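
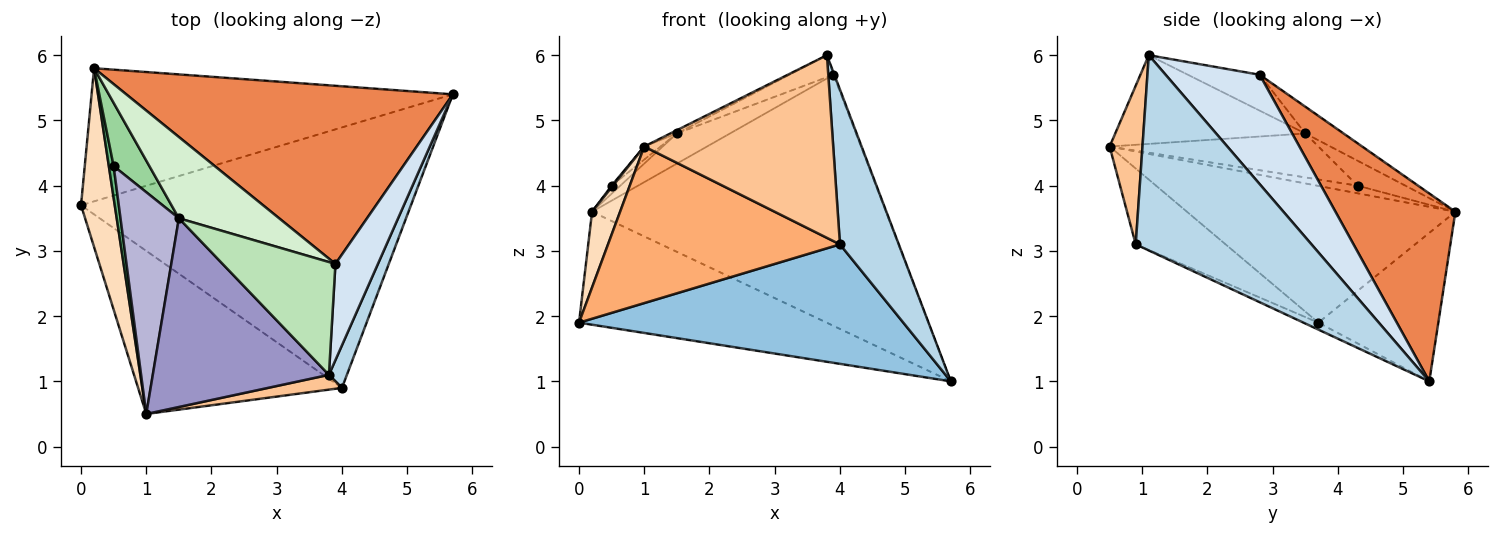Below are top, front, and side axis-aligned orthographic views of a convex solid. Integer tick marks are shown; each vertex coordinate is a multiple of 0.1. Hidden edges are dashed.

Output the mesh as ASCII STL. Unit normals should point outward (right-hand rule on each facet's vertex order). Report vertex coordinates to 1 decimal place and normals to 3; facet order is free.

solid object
 facet normal -0.299 0.617 -0.728
  outer loop
   vertex 0.2 5.8 3.6
   vertex 5.7 5.4 1.0
   vertex 0.0 3.7 1.9
  endloop
 endfacet
 facet normal -0.019 -0.417 -0.909
  outer loop
   vertex 4.0 0.9 3.1
   vertex 0.0 3.7 1.9
   vertex 5.7 5.4 1.0
  endloop
 endfacet
 facet normal 0.945 -0.316 0.087
  outer loop
   vertex 4.0 0.9 3.1
   vertex 5.7 5.4 1.0
   vertex 3.8 1.1 6.0
  endloop
 endfacet
 facet normal 0.932 0.009 0.362
  outer loop
   vertex 3.9 2.8 5.7
   vertex 3.8 1.1 6.0
   vertex 5.7 5.4 1.0
  endloop
 endfacet
 facet normal 0.316 0.774 0.549
  outer loop
   vertex 3.9 2.8 5.7
   vertex 5.7 5.4 1.0
   vertex 0.2 5.8 3.6
  endloop
 endfacet
 facet normal -0.259 -0.669 -0.697
  outer loop
   vertex 1.0 0.5 4.6
   vertex 0.0 3.7 1.9
   vertex 4.0 0.9 3.1
  endloop
 endfacet
 facet normal 0.171 -0.982 0.080
  outer loop
   vertex 1.0 0.5 4.6
   vertex 4.0 0.9 3.1
   vertex 3.8 1.1 6.0
  endloop
 endfacet
 facet normal -0.966 -0.101 0.238
  outer loop
   vertex 1.0 0.5 4.6
   vertex 0.2 5.8 3.6
   vertex 0.0 3.7 1.9
  endloop
 endfacet
 facet normal -0.846 -0.027 0.532
  outer loop
   vertex 1.0 0.5 4.6
   vertex 0.5 4.3 4.0
   vertex 0.2 5.8 3.6
  endloop
 endfacet
 facet normal -0.570 0.104 0.815
  outer loop
   vertex 1.5 3.5 4.8
   vertex 0.2 5.8 3.6
   vertex 0.5 4.3 4.0
  endloop
 endfacet
 facet normal -0.298 0.183 0.937
  outer loop
   vertex 1.5 3.5 4.8
   vertex 3.8 1.1 6.0
   vertex 3.9 2.8 5.7
  endloop
 endfacet
 facet normal -0.243 0.337 0.910
  outer loop
   vertex 1.5 3.5 4.8
   vertex 3.9 2.8 5.7
   vertex 0.2 5.8 3.6
  endloop
 endfacet
 facet normal -0.450 0.015 0.893
  outer loop
   vertex 1.5 3.5 4.8
   vertex 1.0 0.5 4.6
   vertex 3.8 1.1 6.0
  endloop
 endfacet
 facet normal -0.601 0.047 0.798
  outer loop
   vertex 1.5 3.5 4.8
   vertex 0.5 4.3 4.0
   vertex 1.0 0.5 4.6
  endloop
 endfacet
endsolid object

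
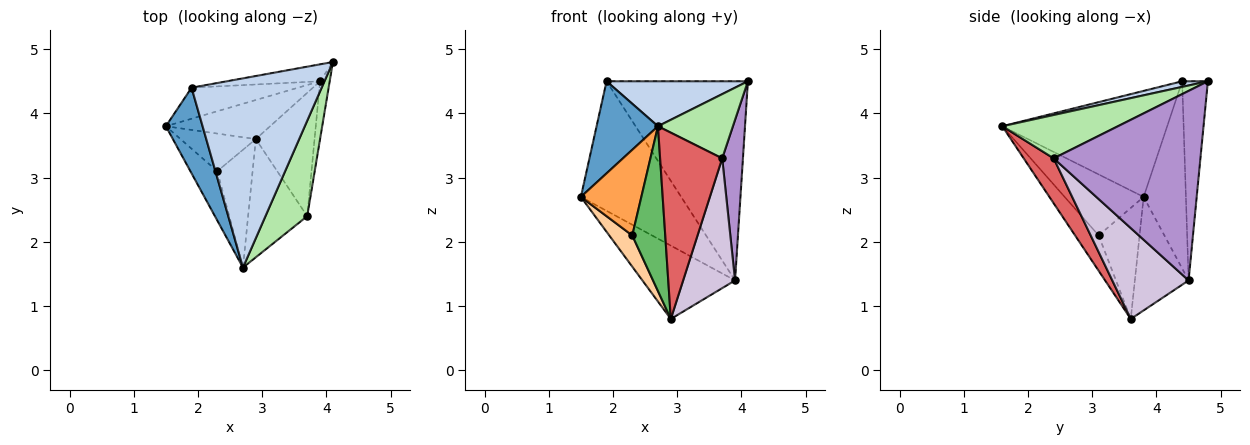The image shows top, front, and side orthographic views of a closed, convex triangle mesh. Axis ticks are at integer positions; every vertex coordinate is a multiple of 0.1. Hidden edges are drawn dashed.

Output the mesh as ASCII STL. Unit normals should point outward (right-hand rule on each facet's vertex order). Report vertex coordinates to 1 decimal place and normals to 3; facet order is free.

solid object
 facet normal -0.891 -0.332 0.309
  outer loop
   vertex 1.9 4.4 4.5
   vertex 1.5 3.8 2.7
   vertex 2.7 1.6 3.8
  endloop
 endfacet
 facet normal 0.042 -0.231 0.972
  outer loop
   vertex 1.9 4.4 4.5
   vertex 2.7 1.6 3.8
   vertex 4.1 4.8 4.5
  endloop
 endfacet
 facet normal -0.750 -0.574 -0.330
  outer loop
   vertex 2.3 3.1 2.1
   vertex 2.7 1.6 3.8
   vertex 1.5 3.8 2.7
  endloop
 endfacet
 facet normal -0.751 -0.422 -0.509
  outer loop
   vertex 2.3 3.1 2.1
   vertex 1.5 3.8 2.7
   vertex 2.9 3.6 0.8
  endloop
 endfacet
 facet normal -0.503 -0.704 -0.503
  outer loop
   vertex 2.3 3.1 2.1
   vertex 2.9 3.6 0.8
   vertex 2.7 1.6 3.8
  endloop
 endfacet
 facet normal 0.653 -0.423 0.629
  outer loop
   vertex 3.7 2.4 3.3
   vertex 4.1 4.8 4.5
   vertex 2.7 1.6 3.8
  endloop
 endfacet
 facet normal 0.377 -0.782 -0.496
  outer loop
   vertex 3.7 2.4 3.3
   vertex 2.7 1.6 3.8
   vertex 2.9 3.6 0.8
  endloop
 endfacet
 facet normal -0.178 0.980 -0.083
  outer loop
   vertex 3.9 4.5 1.4
   vertex 1.9 4.4 4.5
   vertex 4.1 4.8 4.5
  endloop
 endfacet
 facet normal 0.989 -0.140 -0.050
  outer loop
   vertex 3.9 4.5 1.4
   vertex 4.1 4.8 4.5
   vertex 3.7 2.4 3.3
  endloop
 endfacet
 facet normal 0.729 -0.496 -0.471
  outer loop
   vertex 3.9 4.5 1.4
   vertex 3.7 2.4 3.3
   vertex 2.9 3.6 0.8
  endloop
 endfacet
 facet normal -0.456 0.786 -0.419
  outer loop
   vertex 3.9 4.5 1.4
   vertex 2.9 3.6 0.8
   vertex 1.5 3.8 2.7
  endloop
 endfacet
 facet normal -0.379 0.900 -0.216
  outer loop
   vertex 3.9 4.5 1.4
   vertex 1.5 3.8 2.7
   vertex 1.9 4.4 4.5
  endloop
 endfacet
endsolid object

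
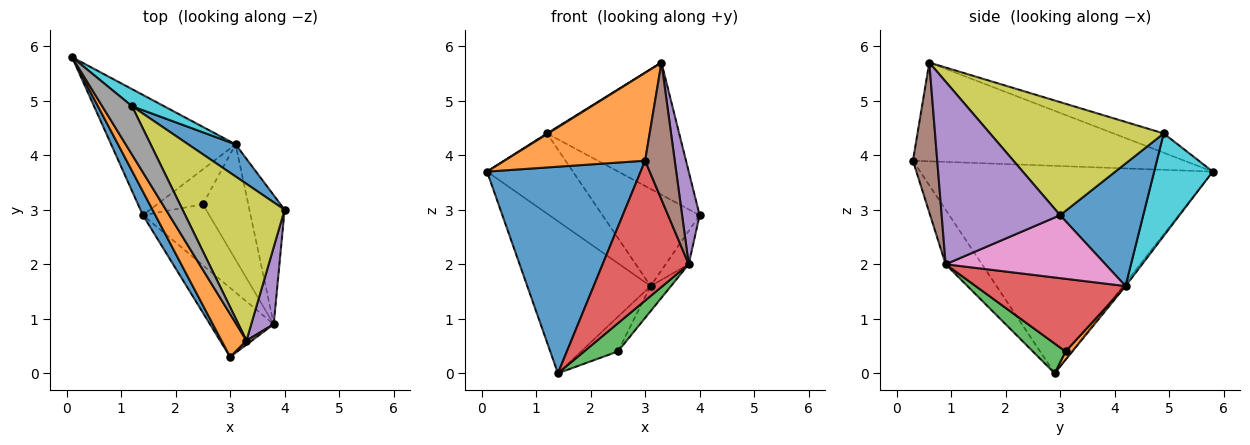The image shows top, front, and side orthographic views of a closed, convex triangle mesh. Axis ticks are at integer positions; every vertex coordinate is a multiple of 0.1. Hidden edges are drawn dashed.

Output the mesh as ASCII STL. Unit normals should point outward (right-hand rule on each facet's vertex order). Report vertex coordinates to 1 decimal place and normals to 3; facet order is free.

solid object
 facet normal -0.884 -0.464 0.053
  outer loop
   vertex 1.4 2.9 0.0
   vertex 3.0 0.3 3.9
   vertex 0.1 5.8 3.7
  endloop
 endfacet
 facet normal -0.866 -0.449 0.219
  outer loop
   vertex 3.3 0.6 5.7
   vertex 0.1 5.8 3.7
   vertex 3.0 0.3 3.9
  endloop
 endfacet
 facet normal -0.016 0.784 -0.620
  outer loop
   vertex 3.1 4.2 1.6
   vertex 1.4 2.9 0.0
   vertex 0.1 5.8 3.7
  endloop
 endfacet
 facet normal -0.354 -0.839 -0.414
  outer loop
   vertex 3.8 0.9 2.0
   vertex 3.0 0.3 3.9
   vertex 1.4 2.9 0.0
  endloop
 endfacet
 facet normal 0.982 -0.145 0.121
  outer loop
   vertex 3.8 0.9 2.0
   vertex 4.0 3.0 2.9
   vertex 3.3 0.6 5.7
  endloop
 endfacet
 facet normal 0.634 -0.773 0.023
  outer loop
   vertex 3.8 0.9 2.0
   vertex 3.3 0.6 5.7
   vertex 3.0 0.3 3.9
  endloop
 endfacet
 facet normal 0.866 0.125 -0.484
  outer loop
   vertex 3.8 0.9 2.0
   vertex 3.1 4.2 1.6
   vertex 4.0 3.0 2.9
  endloop
 endfacet
 facet normal -0.544 -0.012 0.839
  outer loop
   vertex 1.2 4.9 4.4
   vertex 0.1 5.8 3.7
   vertex 3.3 0.6 5.7
  endloop
 endfacet
 facet normal 0.646 0.492 0.583
  outer loop
   vertex 1.2 4.9 4.4
   vertex 3.3 0.6 5.7
   vertex 4.0 3.0 2.9
  endloop
 endfacet
 facet normal 0.555 0.813 0.173
  outer loop
   vertex 1.2 4.9 4.4
   vertex 3.1 4.2 1.6
   vertex 0.1 5.8 3.7
  endloop
 endfacet
 facet normal 0.631 0.737 0.244
  outer loop
   vertex 1.2 4.9 4.4
   vertex 4.0 3.0 2.9
   vertex 3.1 4.2 1.6
  endloop
 endfacet
 facet normal 0.129 0.698 -0.704
  outer loop
   vertex 2.5 3.1 0.4
   vertex 1.4 2.9 0.0
   vertex 3.1 4.2 1.6
  endloop
 endfacet
 facet normal 0.376 -0.389 -0.841
  outer loop
   vertex 2.5 3.1 0.4
   vertex 3.8 0.9 2.0
   vertex 1.4 2.9 0.0
  endloop
 endfacet
 facet normal 0.842 0.115 -0.526
  outer loop
   vertex 2.5 3.1 0.4
   vertex 3.1 4.2 1.6
   vertex 3.8 0.9 2.0
  endloop
 endfacet
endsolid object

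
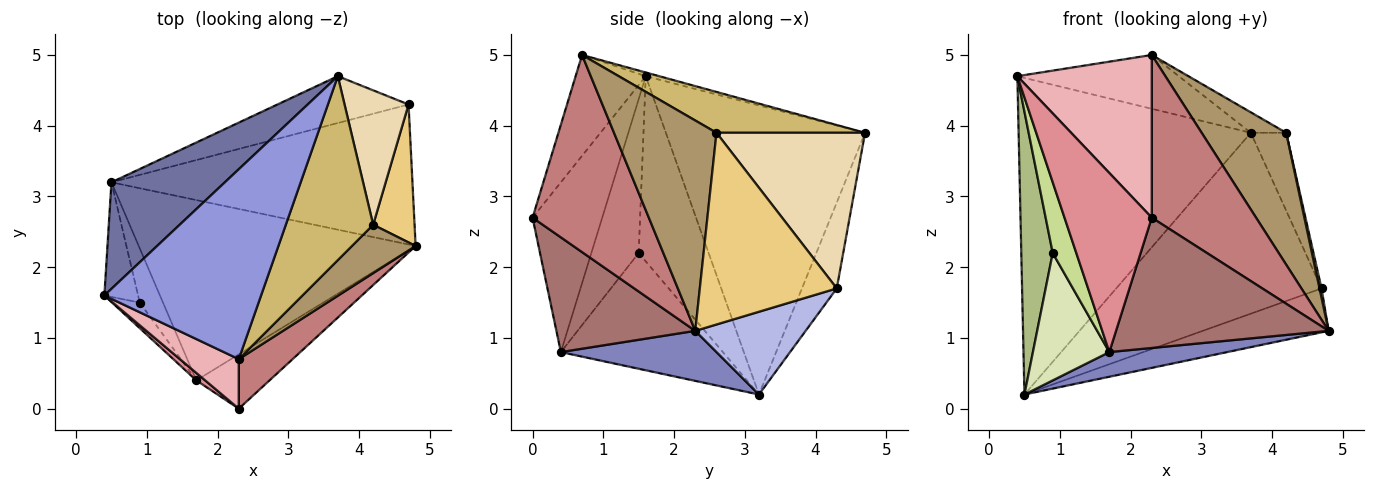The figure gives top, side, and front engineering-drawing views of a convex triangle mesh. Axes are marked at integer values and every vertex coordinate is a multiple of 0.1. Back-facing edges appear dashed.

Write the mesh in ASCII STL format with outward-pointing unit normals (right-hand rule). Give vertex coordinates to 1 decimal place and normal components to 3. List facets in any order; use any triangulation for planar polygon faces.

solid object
 facet normal -0.631 0.735 0.247
  outer loop
   vertex 0.5 3.2 0.2
   vertex 0.4 1.6 4.7
   vertex 3.7 4.7 3.9
  endloop
 endfacet
 facet normal 0.176 -0.133 -0.975
  outer loop
   vertex 1.7 0.4 0.8
   vertex 0.5 3.2 0.2
   vertex 4.8 2.3 1.1
  endloop
 endfacet
 facet normal -0.023 0.272 0.962
  outer loop
   vertex 2.3 0.7 5.0
   vertex 3.7 4.7 3.9
   vertex 0.4 1.6 4.7
  endloop
 endfacet
 facet normal 0.254 0.290 -0.923
  outer loop
   vertex 4.7 4.3 1.7
   vertex 4.8 2.3 1.1
   vertex 0.5 3.2 0.2
  endloop
 endfacet
 facet normal -0.162 0.955 -0.247
  outer loop
   vertex 4.7 4.3 1.7
   vertex 0.5 3.2 0.2
   vertex 3.7 4.7 3.9
  endloop
 endfacet
 facet normal -0.900 -0.404 -0.164
  outer loop
   vertex 0.9 1.5 2.2
   vertex 0.4 1.6 4.7
   vertex 0.5 3.2 0.2
  endloop
 endfacet
 facet normal -0.884 -0.440 -0.159
  outer loop
   vertex 0.9 1.5 2.2
   vertex 1.7 0.4 0.8
   vertex 0.4 1.6 4.7
  endloop
 endfacet
 facet normal -0.890 -0.420 -0.179
  outer loop
   vertex 0.9 1.5 2.2
   vertex 0.5 3.2 0.2
   vertex 1.7 0.4 0.8
  endloop
 endfacet
 facet normal 0.751 -0.620 0.227
  outer loop
   vertex 4.2 2.6 3.9
   vertex 2.3 0.7 5.0
   vertex 4.8 2.3 1.1
  endloop
 endfacet
 facet normal 0.421 0.100 0.901
  outer loop
   vertex 4.2 2.6 3.9
   vertex 3.7 4.7 3.9
   vertex 2.3 0.7 5.0
  endloop
 endfacet
 facet normal 0.977 -0.014 0.211
  outer loop
   vertex 4.2 2.6 3.9
   vertex 4.8 2.3 1.1
   vertex 4.7 4.3 1.7
  endloop
 endfacet
 facet normal 0.903 0.215 0.371
  outer loop
   vertex 4.2 2.6 3.9
   vertex 4.7 4.3 1.7
   vertex 3.7 4.7 3.9
  endloop
 endfacet
 facet normal 0.516 -0.790 -0.329
  outer loop
   vertex 2.3 0.0 2.7
   vertex 1.7 0.4 0.8
   vertex 4.8 2.3 1.1
  endloop
 endfacet
 facet normal 0.729 -0.654 0.199
  outer loop
   vertex 2.3 0.0 2.7
   vertex 4.8 2.3 1.1
   vertex 2.3 0.7 5.0
  endloop
 endfacet
 facet normal -0.624 -0.781 0.032
  outer loop
   vertex 2.3 0.0 2.7
   vertex 0.4 1.6 4.7
   vertex 1.7 0.4 0.8
  endloop
 endfacet
 facet normal -0.447 -0.856 0.261
  outer loop
   vertex 2.3 0.0 2.7
   vertex 2.3 0.7 5.0
   vertex 0.4 1.6 4.7
  endloop
 endfacet
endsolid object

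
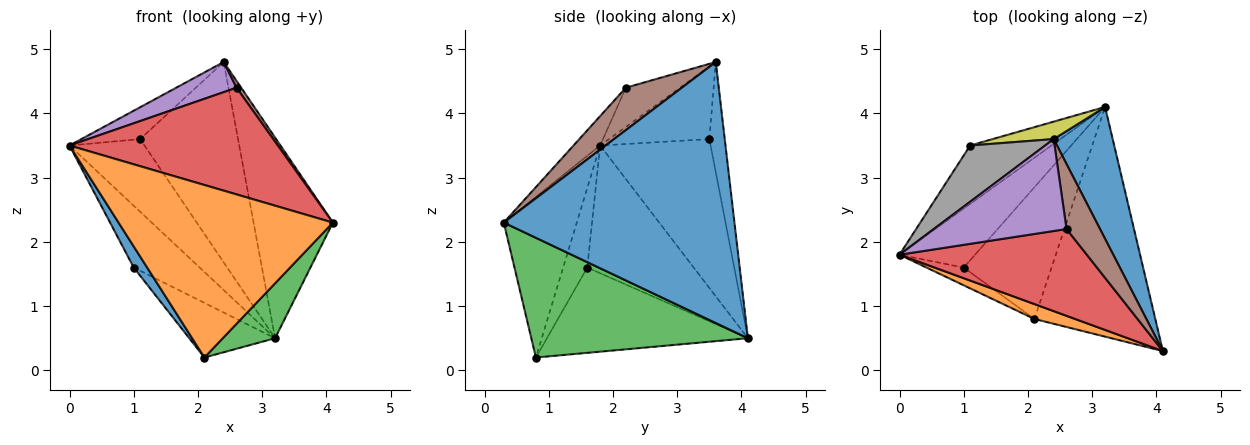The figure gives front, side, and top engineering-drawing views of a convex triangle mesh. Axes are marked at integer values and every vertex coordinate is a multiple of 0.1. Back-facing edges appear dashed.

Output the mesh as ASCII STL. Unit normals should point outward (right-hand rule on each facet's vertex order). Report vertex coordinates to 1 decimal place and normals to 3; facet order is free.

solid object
 facet normal 0.925 0.318 0.209
  outer loop
   vertex 2.4 3.6 4.8
   vertex 4.1 0.3 2.3
   vertex 3.2 4.1 0.5
  endloop
 endfacet
 facet normal -0.321 -0.943 0.081
  outer loop
   vertex 2.1 0.8 0.2
   vertex 4.1 0.3 2.3
   vertex 0.0 1.8 3.5
  endloop
 endfacet
 facet normal 0.694 -0.168 -0.701
  outer loop
   vertex 2.1 0.8 0.2
   vertex 3.2 4.1 0.5
   vertex 4.1 0.3 2.3
  endloop
 endfacet
 facet normal -0.099 -0.772 0.628
  outer loop
   vertex 2.6 2.2 4.4
   vertex 0.0 1.8 3.5
   vertex 4.1 0.3 2.3
  endloop
 endfacet
 facet normal -0.270 -0.300 0.915
  outer loop
   vertex 2.6 2.2 4.4
   vertex 2.4 3.6 4.8
   vertex 0.0 1.8 3.5
  endloop
 endfacet
 facet normal 0.783 -0.065 0.618
  outer loop
   vertex 2.6 2.2 4.4
   vertex 4.1 0.3 2.3
   vertex 2.4 3.6 4.8
  endloop
 endfacet
 facet normal -0.754 0.512 -0.412
  outer loop
   vertex 1.1 3.5 3.6
   vertex 3.2 4.1 0.5
   vertex 0.0 1.8 3.5
  endloop
 endfacet
 facet normal -0.644 0.377 0.666
  outer loop
   vertex 1.1 3.5 3.6
   vertex 0.0 1.8 3.5
   vertex 2.4 3.6 4.8
  endloop
 endfacet
 facet normal -0.155 0.984 0.086
  outer loop
   vertex 1.1 3.5 3.6
   vertex 2.4 3.6 4.8
   vertex 3.2 4.1 0.5
  endloop
 endfacet
 facet normal -0.759 0.471 -0.449
  outer loop
   vertex 1.0 1.6 1.6
   vertex 0.0 1.8 3.5
   vertex 3.2 4.1 0.5
  endloop
 endfacet
 facet normal -0.809 -0.450 -0.378
  outer loop
   vertex 1.0 1.6 1.6
   vertex 2.1 0.8 0.2
   vertex 0.0 1.8 3.5
  endloop
 endfacet
 facet normal -0.668 0.285 -0.688
  outer loop
   vertex 1.0 1.6 1.6
   vertex 3.2 4.1 0.5
   vertex 2.1 0.8 0.2
  endloop
 endfacet
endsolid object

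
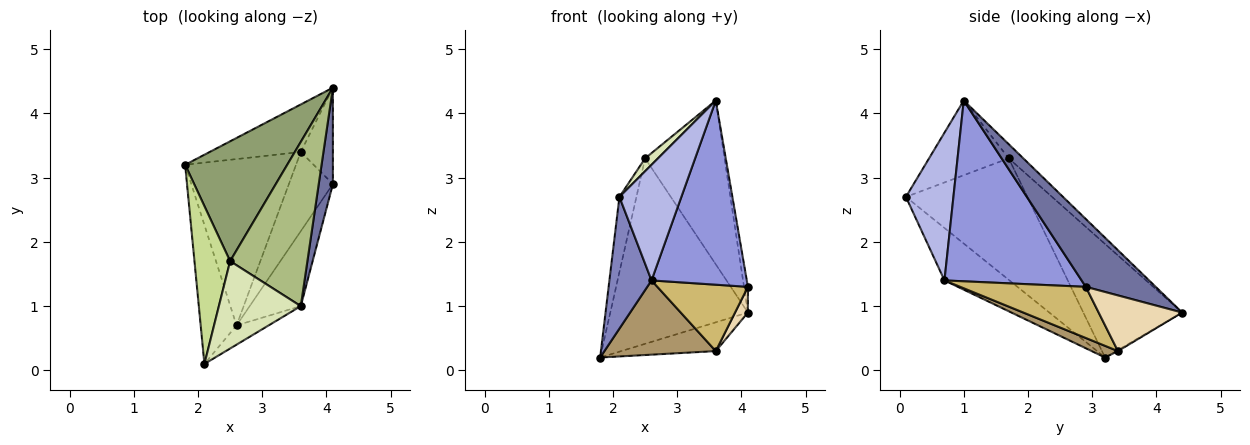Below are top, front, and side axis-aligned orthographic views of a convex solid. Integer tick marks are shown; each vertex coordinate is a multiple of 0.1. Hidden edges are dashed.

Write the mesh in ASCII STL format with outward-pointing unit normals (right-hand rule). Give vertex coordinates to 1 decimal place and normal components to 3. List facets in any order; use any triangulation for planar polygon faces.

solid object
 facet normal 0.977 0.054 0.204
  outer loop
   vertex 4.1 4.4 0.9
   vertex 3.6 1.0 4.2
   vertex 4.1 2.9 1.3
  endloop
 endfacet
 facet normal -0.728 -0.472 -0.498
  outer loop
   vertex 2.6 0.7 1.4
   vertex 2.1 0.1 2.7
   vertex 1.8 3.2 0.2
  endloop
 endfacet
 facet normal 0.800 -0.556 -0.226
  outer loop
   vertex 2.6 0.7 1.4
   vertex 4.1 2.9 1.3
   vertex 3.6 1.0 4.2
  endloop
 endfacet
 facet normal 0.603 -0.787 -0.131
  outer loop
   vertex 2.6 0.7 1.4
   vertex 3.6 1.0 4.2
   vertex 2.1 0.1 2.7
  endloop
 endfacet
 facet normal -0.517 0.719 0.465
  outer loop
   vertex 2.5 1.7 3.3
   vertex 4.1 4.4 0.9
   vertex 1.8 3.2 0.2
  endloop
 endfacet
 facet normal -0.129 0.700 0.702
  outer loop
   vertex 2.5 1.7 3.3
   vertex 3.6 1.0 4.2
   vertex 4.1 4.4 0.9
  endloop
 endfacet
 facet normal -0.951 0.133 0.279
  outer loop
   vertex 2.5 1.7 3.3
   vertex 1.8 3.2 0.2
   vertex 2.1 0.1 2.7
  endloop
 endfacet
 facet normal -0.670 -0.108 0.735
  outer loop
   vertex 2.5 1.7 3.3
   vertex 2.1 0.1 2.7
   vertex 3.6 1.0 4.2
  endloop
 endfacet
 facet normal 0.096 -0.406 -0.909
  outer loop
   vertex 3.6 3.4 0.3
   vertex 2.6 0.7 1.4
   vertex 1.8 3.2 0.2
  endloop
 endfacet
 facet normal 0.665 -0.480 -0.572
  outer loop
   vertex 3.6 3.4 0.3
   vertex 4.1 2.9 1.3
   vertex 2.6 0.7 1.4
  endloop
 endfacet
 facet normal -0.010 0.518 -0.855
  outer loop
   vertex 3.6 3.4 0.3
   vertex 1.8 3.2 0.2
   vertex 4.1 4.4 0.9
  endloop
 endfacet
 facet normal 0.859 -0.132 -0.495
  outer loop
   vertex 3.6 3.4 0.3
   vertex 4.1 4.4 0.9
   vertex 4.1 2.9 1.3
  endloop
 endfacet
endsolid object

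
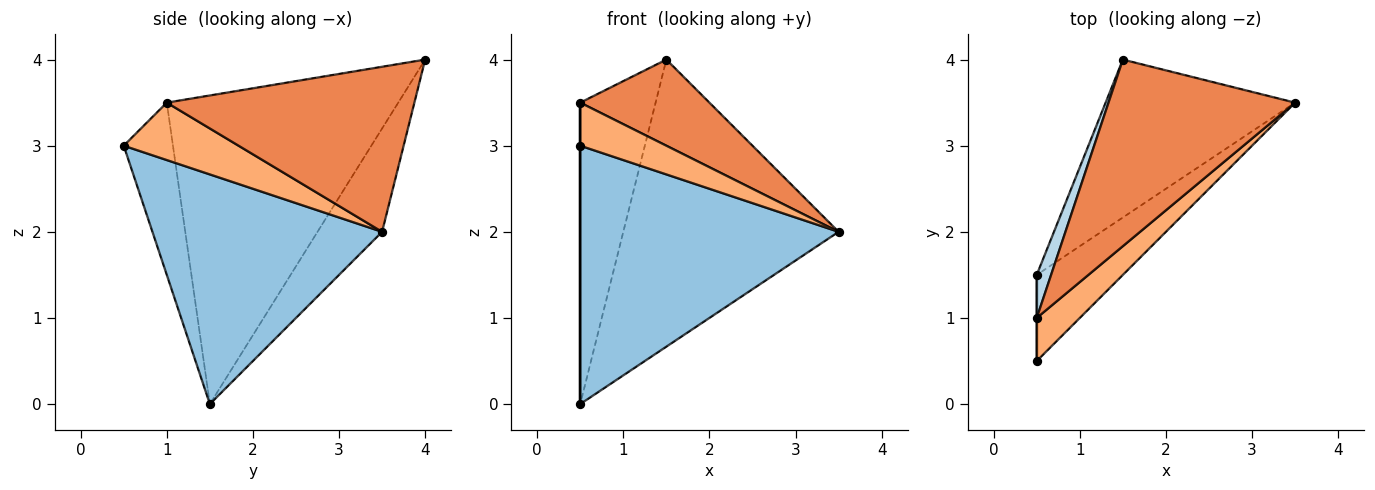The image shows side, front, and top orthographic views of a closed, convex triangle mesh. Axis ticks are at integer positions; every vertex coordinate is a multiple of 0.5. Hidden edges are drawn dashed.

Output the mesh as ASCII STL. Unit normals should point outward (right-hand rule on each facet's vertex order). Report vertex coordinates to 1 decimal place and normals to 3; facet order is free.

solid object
 facet normal -0.254 0.847 -0.466
  outer loop
   vertex 1.5 4.0 4.0
   vertex 3.5 3.5 2.0
   vertex 0.5 1.5 0.0
  endloop
 endfacet
 facet normal 0.645 -0.725 -0.242
  outer loop
   vertex 0.5 0.5 3.0
   vertex 0.5 1.5 0.0
   vertex 3.5 3.5 2.0
  endloop
 endfacet
 facet normal -0.950 0.309 0.044
  outer loop
   vertex 0.5 1.0 3.5
   vertex 1.5 4.0 4.0
   vertex 0.5 1.5 0.0
  endloop
 endfacet
 facet normal -1.000 0.000 0.000
  outer loop
   vertex 0.5 1.0 3.5
   vertex 0.5 1.5 0.0
   vertex 0.5 0.5 3.0
  endloop
 endfacet
 facet normal 0.626 -0.327 0.708
  outer loop
   vertex 0.5 1.0 3.5
   vertex 3.5 3.5 2.0
   vertex 1.5 4.0 4.0
  endloop
 endfacet
 facet normal 0.686 -0.514 0.514
  outer loop
   vertex 0.5 1.0 3.5
   vertex 0.5 0.5 3.0
   vertex 3.5 3.5 2.0
  endloop
 endfacet
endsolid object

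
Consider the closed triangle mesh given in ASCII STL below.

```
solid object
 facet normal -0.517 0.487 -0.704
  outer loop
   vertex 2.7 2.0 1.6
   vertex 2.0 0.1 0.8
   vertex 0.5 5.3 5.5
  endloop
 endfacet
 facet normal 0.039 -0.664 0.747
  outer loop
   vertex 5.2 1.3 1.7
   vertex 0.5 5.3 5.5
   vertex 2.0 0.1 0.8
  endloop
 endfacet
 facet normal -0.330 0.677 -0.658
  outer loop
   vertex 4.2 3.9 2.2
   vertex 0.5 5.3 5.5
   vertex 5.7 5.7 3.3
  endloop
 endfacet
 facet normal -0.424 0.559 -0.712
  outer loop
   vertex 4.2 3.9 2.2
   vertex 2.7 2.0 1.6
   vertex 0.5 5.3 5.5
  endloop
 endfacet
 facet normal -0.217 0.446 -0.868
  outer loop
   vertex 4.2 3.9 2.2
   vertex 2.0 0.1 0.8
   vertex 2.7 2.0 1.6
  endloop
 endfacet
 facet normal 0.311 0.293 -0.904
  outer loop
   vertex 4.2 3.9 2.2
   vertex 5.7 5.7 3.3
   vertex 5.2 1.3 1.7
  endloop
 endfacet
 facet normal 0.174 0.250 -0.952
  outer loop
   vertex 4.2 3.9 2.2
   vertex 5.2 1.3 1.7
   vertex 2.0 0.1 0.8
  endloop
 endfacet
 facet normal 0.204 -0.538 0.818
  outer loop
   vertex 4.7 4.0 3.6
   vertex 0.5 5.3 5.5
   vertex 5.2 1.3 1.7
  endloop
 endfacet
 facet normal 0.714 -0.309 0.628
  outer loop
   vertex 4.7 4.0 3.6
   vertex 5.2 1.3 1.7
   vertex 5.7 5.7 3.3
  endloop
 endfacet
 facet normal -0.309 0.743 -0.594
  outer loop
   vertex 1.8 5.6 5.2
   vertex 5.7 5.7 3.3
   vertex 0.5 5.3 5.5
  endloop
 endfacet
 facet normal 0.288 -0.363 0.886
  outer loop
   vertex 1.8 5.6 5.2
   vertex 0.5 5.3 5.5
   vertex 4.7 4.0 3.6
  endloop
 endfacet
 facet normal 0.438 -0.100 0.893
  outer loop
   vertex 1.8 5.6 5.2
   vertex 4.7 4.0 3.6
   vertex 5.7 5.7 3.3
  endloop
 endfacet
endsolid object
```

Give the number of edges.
18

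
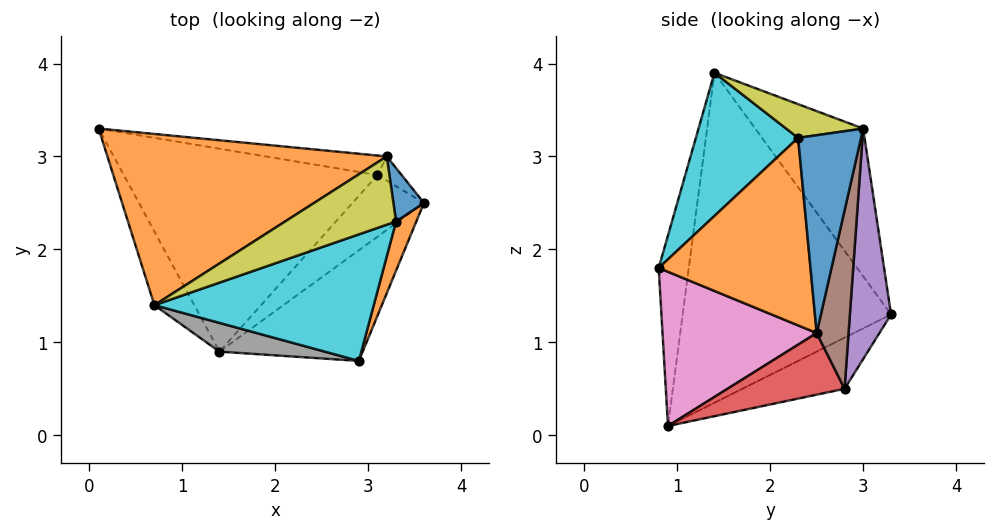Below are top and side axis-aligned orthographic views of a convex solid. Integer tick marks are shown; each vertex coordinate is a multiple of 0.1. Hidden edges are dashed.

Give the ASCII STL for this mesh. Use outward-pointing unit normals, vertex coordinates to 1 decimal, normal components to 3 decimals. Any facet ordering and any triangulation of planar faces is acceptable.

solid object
 facet normal -0.896 -0.431 -0.108
  outer loop
   vertex 0.7 1.4 3.9
   vertex 0.1 3.3 1.3
   vertex 1.4 0.9 0.1
  endloop
 endfacet
 facet normal -0.321 0.728 0.606
  outer loop
   vertex 3.2 3.0 3.3
   vertex 0.1 3.3 1.3
   vertex 0.7 1.4 3.9
  endloop
 endfacet
 facet normal -0.184 0.358 -0.915
  outer loop
   vertex 3.1 2.8 0.5
   vertex 1.4 0.9 0.1
   vertex 0.1 3.3 1.3
  endloop
 endfacet
 facet normal 0.601 -0.391 -0.697
  outer loop
   vertex 3.1 2.8 0.5
   vertex 3.6 2.5 1.1
   vertex 1.4 0.9 0.1
  endloop
 endfacet
 facet normal 0.144 0.987 -0.076
  outer loop
   vertex 3.1 2.8 0.5
   vertex 0.1 3.3 1.3
   vertex 3.2 3.0 3.3
  endloop
 endfacet
 facet normal 0.581 0.810 -0.079
  outer loop
   vertex 3.1 2.8 0.5
   vertex 3.2 3.0 3.3
   vertex 3.6 2.5 1.1
  endloop
 endfacet
 facet normal 0.633 -0.503 -0.588
  outer loop
   vertex 2.9 0.8 1.8
   vertex 1.4 0.9 0.1
   vertex 3.6 2.5 1.1
  endloop
 endfacet
 facet normal -0.175 -0.980 0.097
  outer loop
   vertex 2.9 0.8 1.8
   vertex 0.7 1.4 3.9
   vertex 1.4 0.9 0.1
  endloop
 endfacet
 facet normal 0.289 -0.095 0.953
  outer loop
   vertex 3.3 2.3 3.2
   vertex 3.2 3.0 3.3
   vertex 0.7 1.4 3.9
  endloop
 endfacet
 facet normal 0.401 -0.680 0.614
  outer loop
   vertex 3.3 2.3 3.2
   vertex 0.7 1.4 3.9
   vertex 2.9 0.8 1.8
  endloop
 endfacet
 facet normal 0.981 0.119 0.151
  outer loop
   vertex 3.3 2.3 3.2
   vertex 3.6 2.5 1.1
   vertex 3.2 3.0 3.3
  endloop
 endfacet
 facet normal 0.934 -0.343 0.101
  outer loop
   vertex 3.3 2.3 3.2
   vertex 2.9 0.8 1.8
   vertex 3.6 2.5 1.1
  endloop
 endfacet
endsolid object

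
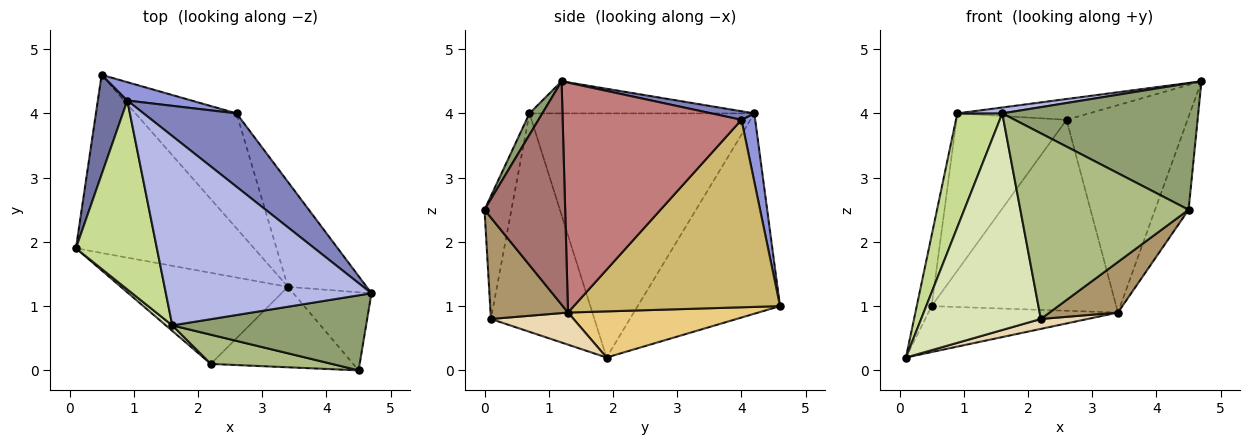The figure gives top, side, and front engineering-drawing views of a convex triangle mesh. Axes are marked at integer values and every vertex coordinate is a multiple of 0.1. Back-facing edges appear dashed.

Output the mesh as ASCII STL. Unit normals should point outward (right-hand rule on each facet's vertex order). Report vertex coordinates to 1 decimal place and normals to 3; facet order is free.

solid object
 facet normal -0.984 0.103 0.145
  outer loop
   vertex 0.9 4.2 4.0
   vertex 0.5 4.6 1.0
   vertex 0.1 1.9 0.2
  endloop
 endfacet
 facet normal 0.088 0.272 0.958
  outer loop
   vertex 2.6 4.0 3.9
   vertex 0.9 4.2 4.0
   vertex 4.7 1.2 4.5
  endloop
 endfacet
 facet normal 0.123 0.986 0.115
  outer loop
   vertex 2.6 4.0 3.9
   vertex 0.5 4.6 1.0
   vertex 0.9 4.2 4.0
  endloop
 endfacet
 facet normal -0.154 -0.031 0.988
  outer loop
   vertex 1.6 0.7 4.0
   vertex 4.7 1.2 4.5
   vertex 0.9 4.2 4.0
  endloop
 endfacet
 facet normal 0.056 -0.859 0.510
  outer loop
   vertex 1.6 0.7 4.0
   vertex 4.5 0.0 2.5
   vertex 4.7 1.2 4.5
  endloop
 endfacet
 facet normal -0.156 -0.976 0.154
  outer loop
   vertex 1.6 0.7 4.0
   vertex 2.2 0.1 0.8
   vertex 4.5 0.0 2.5
  endloop
 endfacet
 facet normal -0.933 -0.187 0.309
  outer loop
   vertex 1.6 0.7 4.0
   vertex 0.9 4.2 4.0
   vertex 0.1 1.9 0.2
  endloop
 endfacet
 facet normal -0.654 -0.756 0.019
  outer loop
   vertex 1.6 0.7 4.0
   vertex 0.1 1.9 0.2
   vertex 2.2 0.1 0.8
  endloop
 endfacet
 facet normal 0.516 -0.456 -0.725
  outer loop
   vertex 3.4 1.3 0.9
   vertex 4.5 0.0 2.5
   vertex 2.2 0.1 0.8
  endloop
 endfacet
 facet normal 0.691 0.619 -0.373
  outer loop
   vertex 3.4 1.3 0.9
   vertex 0.5 4.6 1.0
   vertex 2.6 4.0 3.9
  endloop
 endfacet
 facet normal 0.243 0.242 -0.939
  outer loop
   vertex 3.4 1.3 0.9
   vertex 0.1 1.9 0.2
   vertex 0.5 4.6 1.0
  endloop
 endfacet
 facet normal 0.188 -0.106 -0.976
  outer loop
   vertex 3.4 1.3 0.9
   vertex 2.2 0.1 0.8
   vertex 0.1 1.9 0.2
  endloop
 endfacet
 facet normal 0.879 0.365 -0.307
  outer loop
   vertex 3.4 1.3 0.9
   vertex 4.7 1.2 4.5
   vertex 4.5 0.0 2.5
  endloop
 endfacet
 facet normal 0.797 0.539 -0.273
  outer loop
   vertex 3.4 1.3 0.9
   vertex 2.6 4.0 3.9
   vertex 4.7 1.2 4.5
  endloop
 endfacet
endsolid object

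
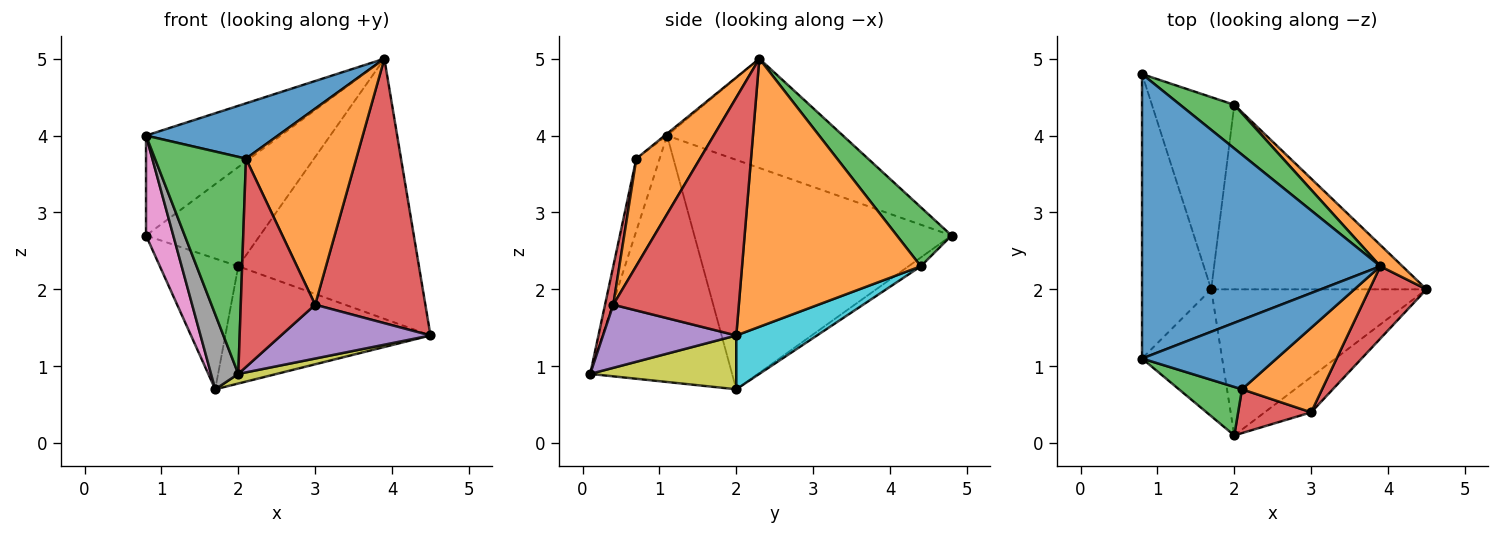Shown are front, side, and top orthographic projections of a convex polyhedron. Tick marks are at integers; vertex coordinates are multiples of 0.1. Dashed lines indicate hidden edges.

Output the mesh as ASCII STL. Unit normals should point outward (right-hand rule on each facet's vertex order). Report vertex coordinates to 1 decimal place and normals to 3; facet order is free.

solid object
 facet normal -0.397 0.304 0.866
  outer loop
   vertex 3.9 2.3 5.0
   vertex 0.8 4.8 2.7
   vertex 0.8 1.1 4.0
  endloop
 endfacet
 facet normal 0.702 0.710 0.058
  outer loop
   vertex 2.0 4.4 2.3
   vertex 3.9 2.3 5.0
   vertex 4.5 2.0 1.4
  endloop
 endfacet
 facet normal 0.402 0.838 0.369
  outer loop
   vertex 2.0 4.4 2.3
   vertex 0.8 4.8 2.7
   vertex 3.9 2.3 5.0
  endloop
 endfacet
 facet normal 0.740 -0.649 0.177
  outer loop
   vertex 3.0 0.4 1.8
   vertex 4.5 2.0 1.4
   vertex 3.9 2.3 5.0
  endloop
 endfacet
 facet normal 0.597 -0.670 -0.440
  outer loop
   vertex 3.0 0.4 1.8
   vertex 2.0 0.1 0.9
   vertex 4.5 2.0 1.4
  endloop
 endfacet
 facet normal -0.088 0.560 -0.824
  outer loop
   vertex 1.7 2.0 0.7
   vertex 0.8 4.8 2.7
   vertex 2.0 4.4 2.3
  endloop
 endfacet
 facet normal -0.953 -0.101 -0.287
  outer loop
   vertex 1.7 2.0 0.7
   vertex 0.8 1.1 4.0
   vertex 0.8 4.8 2.7
  endloop
 endfacet
 facet normal -0.936 -0.180 -0.304
  outer loop
   vertex 1.7 2.0 0.7
   vertex 2.0 0.1 0.9
   vertex 0.8 1.1 4.0
  endloop
 endfacet
 facet normal 0.242 -0.064 -0.968
  outer loop
   vertex 1.7 2.0 0.7
   vertex 4.5 2.0 1.4
   vertex 2.0 0.1 0.9
  endloop
 endfacet
 facet normal 0.206 0.525 -0.826
  outer loop
   vertex 1.7 2.0 0.7
   vertex 2.0 4.4 2.3
   vertex 4.5 2.0 1.4
  endloop
 endfacet
 facet normal -0.011 -0.623 0.782
  outer loop
   vertex 2.1 0.7 3.7
   vertex 3.9 2.3 5.0
   vertex 0.8 1.1 4.0
  endloop
 endfacet
 facet normal 0.468 -0.811 0.350
  outer loop
   vertex 2.1 0.7 3.7
   vertex 3.0 0.4 1.8
   vertex 3.9 2.3 5.0
  endloop
 endfacet
 facet normal -0.243 -0.947 0.212
  outer loop
   vertex 2.1 0.7 3.7
   vertex 0.8 1.1 4.0
   vertex 2.0 0.1 0.9
  endloop
 endfacet
 facet normal 0.108 -0.973 0.205
  outer loop
   vertex 2.1 0.7 3.7
   vertex 2.0 0.1 0.9
   vertex 3.0 0.4 1.8
  endloop
 endfacet
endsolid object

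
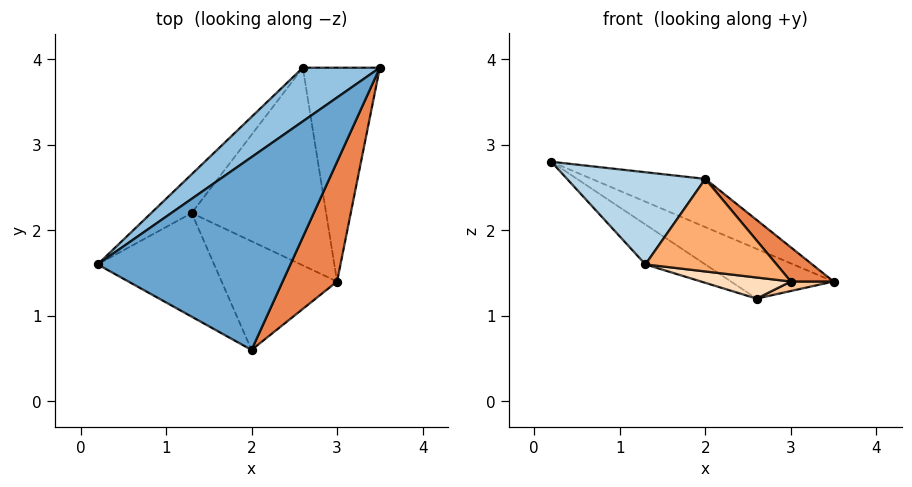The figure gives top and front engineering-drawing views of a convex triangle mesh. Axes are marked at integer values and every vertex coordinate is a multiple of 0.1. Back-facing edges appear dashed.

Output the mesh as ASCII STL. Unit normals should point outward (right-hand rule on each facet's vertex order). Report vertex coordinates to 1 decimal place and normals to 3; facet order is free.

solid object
 facet normal 0.236 0.236 0.943
  outer loop
   vertex 2.0 0.6 2.6
   vertex 3.5 3.9 1.4
   vertex 0.2 1.6 2.8
  endloop
 endfacet
 facet normal -0.161 0.671 0.724
  outer loop
   vertex 2.6 3.9 1.2
   vertex 0.2 1.6 2.8
   vertex 3.5 3.9 1.4
  endloop
 endfacet
 facet normal -0.412 -0.606 -0.681
  outer loop
   vertex 1.3 2.2 1.6
   vertex 2.0 0.6 2.6
   vertex 0.2 1.6 2.8
  endloop
 endfacet
 facet normal -0.755 0.470 -0.457
  outer loop
   vertex 1.3 2.2 1.6
   vertex 0.2 1.6 2.8
   vertex 2.6 3.9 1.2
  endloop
 endfacet
 facet normal 0.808 -0.162 0.566
  outer loop
   vertex 3.0 1.4 1.4
   vertex 3.5 3.9 1.4
   vertex 2.0 0.6 2.6
  endloop
 endfacet
 facet normal -0.367 -0.603 -0.708
  outer loop
   vertex 3.0 1.4 1.4
   vertex 2.0 0.6 2.6
   vertex 1.3 2.2 1.6
  endloop
 endfacet
 facet normal 0.217 -0.043 -0.975
  outer loop
   vertex 3.0 1.4 1.4
   vertex 2.6 3.9 1.2
   vertex 3.5 3.9 1.4
  endloop
 endfacet
 facet normal -0.165 -0.105 -0.981
  outer loop
   vertex 3.0 1.4 1.4
   vertex 1.3 2.2 1.6
   vertex 2.6 3.9 1.2
  endloop
 endfacet
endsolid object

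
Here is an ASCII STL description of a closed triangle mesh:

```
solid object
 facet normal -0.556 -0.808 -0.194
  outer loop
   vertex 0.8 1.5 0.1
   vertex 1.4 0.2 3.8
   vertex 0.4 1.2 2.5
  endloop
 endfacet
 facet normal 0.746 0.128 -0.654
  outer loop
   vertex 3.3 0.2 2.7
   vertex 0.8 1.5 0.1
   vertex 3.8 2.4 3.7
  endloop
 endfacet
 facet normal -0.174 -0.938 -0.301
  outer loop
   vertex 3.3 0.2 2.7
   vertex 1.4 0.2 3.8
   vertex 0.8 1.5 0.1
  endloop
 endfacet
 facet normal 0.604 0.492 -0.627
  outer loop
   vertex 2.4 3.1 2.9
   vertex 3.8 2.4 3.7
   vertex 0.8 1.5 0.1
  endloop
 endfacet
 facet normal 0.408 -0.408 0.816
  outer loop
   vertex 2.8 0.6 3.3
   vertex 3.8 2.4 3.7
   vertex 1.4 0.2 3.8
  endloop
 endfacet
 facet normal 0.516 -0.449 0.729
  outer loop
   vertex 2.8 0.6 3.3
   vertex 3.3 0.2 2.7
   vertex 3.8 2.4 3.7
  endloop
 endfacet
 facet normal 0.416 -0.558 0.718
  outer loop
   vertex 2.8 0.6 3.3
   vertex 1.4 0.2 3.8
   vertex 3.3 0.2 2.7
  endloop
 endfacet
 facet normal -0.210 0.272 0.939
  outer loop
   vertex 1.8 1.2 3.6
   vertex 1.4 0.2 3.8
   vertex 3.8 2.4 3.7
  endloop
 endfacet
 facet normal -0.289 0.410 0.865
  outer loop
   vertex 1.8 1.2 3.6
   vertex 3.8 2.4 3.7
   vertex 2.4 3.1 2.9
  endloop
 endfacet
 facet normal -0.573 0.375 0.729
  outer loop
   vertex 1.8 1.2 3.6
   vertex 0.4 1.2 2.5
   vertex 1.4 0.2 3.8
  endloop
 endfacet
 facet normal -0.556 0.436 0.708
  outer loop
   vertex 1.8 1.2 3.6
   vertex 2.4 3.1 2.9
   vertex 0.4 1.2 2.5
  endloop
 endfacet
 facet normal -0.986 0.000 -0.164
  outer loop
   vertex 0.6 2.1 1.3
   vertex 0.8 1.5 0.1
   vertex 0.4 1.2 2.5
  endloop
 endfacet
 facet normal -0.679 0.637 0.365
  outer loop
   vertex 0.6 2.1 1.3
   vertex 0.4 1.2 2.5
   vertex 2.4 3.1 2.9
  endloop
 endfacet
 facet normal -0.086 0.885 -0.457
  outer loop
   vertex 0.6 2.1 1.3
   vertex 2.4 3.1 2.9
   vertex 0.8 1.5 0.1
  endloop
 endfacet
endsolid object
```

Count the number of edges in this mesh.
21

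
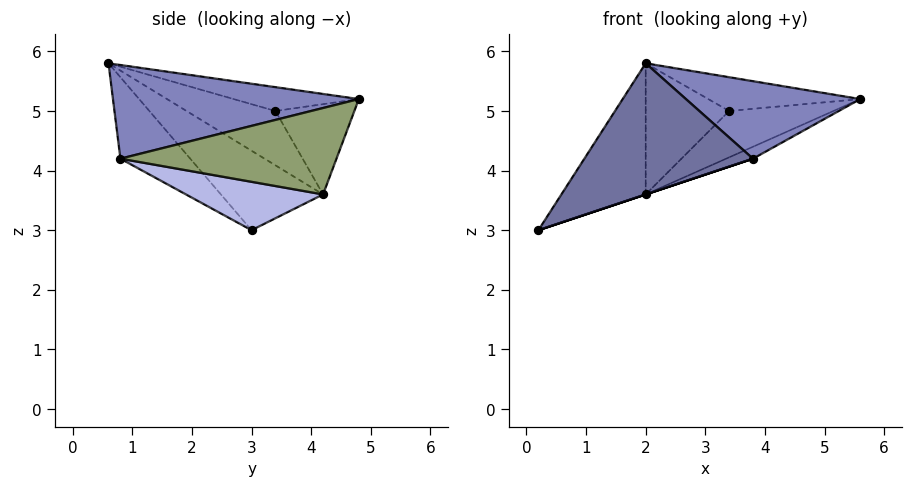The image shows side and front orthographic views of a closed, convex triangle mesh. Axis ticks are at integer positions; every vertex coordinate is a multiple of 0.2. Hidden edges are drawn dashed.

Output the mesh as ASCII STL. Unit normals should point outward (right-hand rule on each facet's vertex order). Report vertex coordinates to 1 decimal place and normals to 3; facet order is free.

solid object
 facet normal -0.336 -0.811 -0.479
  outer loop
   vertex 3.8 0.8 4.2
   vertex 2.0 0.6 5.8
   vertex 0.2 3.0 3.0
  endloop
 endfacet
 facet normal 0.623 -0.442 0.646
  outer loop
   vertex 3.8 0.8 4.2
   vertex 5.6 4.8 5.2
   vertex 2.0 0.6 5.8
  endloop
 endfacet
 facet normal -0.534 0.441 0.721
  outer loop
   vertex 2.0 4.2 3.6
   vertex 0.2 3.0 3.0
   vertex 2.0 0.6 5.8
  endloop
 endfacet
 facet normal 0.316 0.000 -0.949
  outer loop
   vertex 2.0 4.2 3.6
   vertex 3.8 0.8 4.2
   vertex 0.2 3.0 3.0
  endloop
 endfacet
 facet normal 0.399 0.049 -0.916
  outer loop
   vertex 2.0 4.2 3.6
   vertex 5.6 4.8 5.2
   vertex 3.8 0.8 4.2
  endloop
 endfacet
 facet normal -0.339 0.411 0.846
  outer loop
   vertex 3.4 3.4 5.0
   vertex 2.0 0.6 5.8
   vertex 5.6 4.8 5.2
  endloop
 endfacet
 facet normal -0.414 0.547 0.727
  outer loop
   vertex 3.4 3.4 5.0
   vertex 5.6 4.8 5.2
   vertex 2.0 4.2 3.6
  endloop
 endfacet
 facet normal -0.485 0.456 0.746
  outer loop
   vertex 3.4 3.4 5.0
   vertex 2.0 4.2 3.6
   vertex 2.0 0.6 5.8
  endloop
 endfacet
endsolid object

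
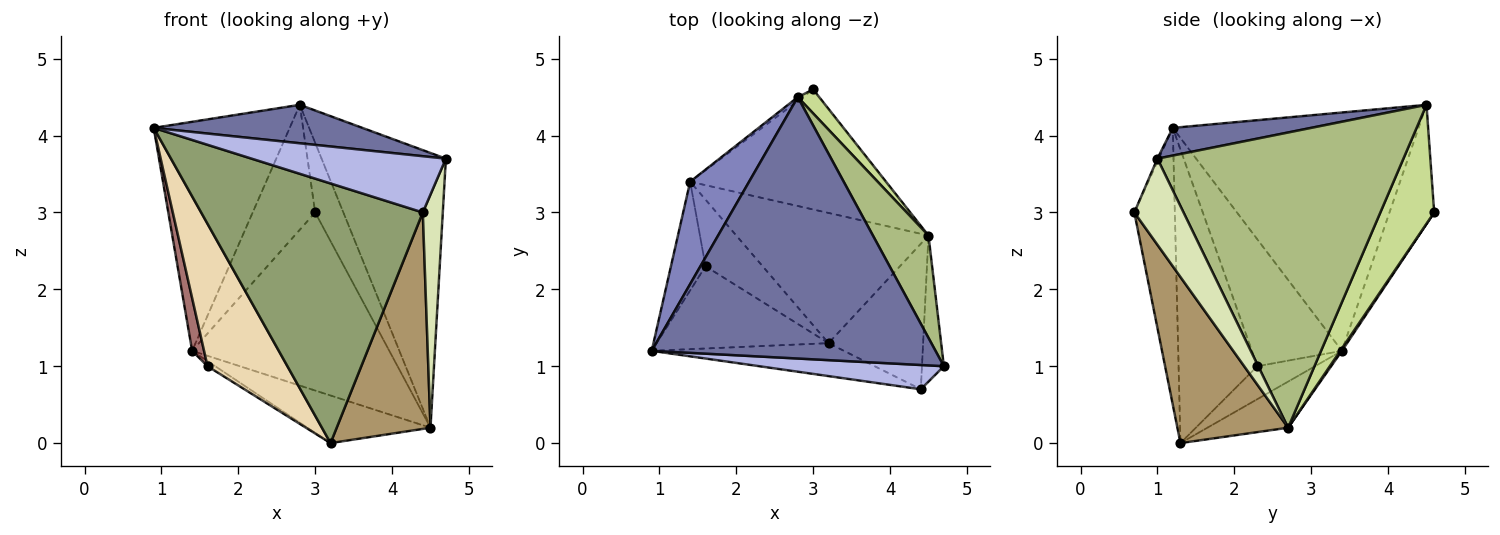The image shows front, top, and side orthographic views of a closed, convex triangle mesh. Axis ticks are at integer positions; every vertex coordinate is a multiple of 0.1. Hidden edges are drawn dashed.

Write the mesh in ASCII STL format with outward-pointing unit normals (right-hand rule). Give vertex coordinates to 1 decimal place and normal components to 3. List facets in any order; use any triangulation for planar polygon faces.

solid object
 facet normal 0.096 -0.145 0.985
  outer loop
   vertex 2.8 4.5 4.4
   vertex 0.9 1.2 4.1
   vertex 4.7 1.0 3.7
  endloop
 endfacet
 facet normal -0.855 0.473 0.212
  outer loop
   vertex 2.8 4.5 4.4
   vertex 1.4 3.4 1.2
   vertex 0.9 1.2 4.1
  endloop
 endfacet
 facet normal -0.582 0.813 -0.025
  outer loop
   vertex 2.8 4.5 4.4
   vertex 3.0 4.6 3.0
   vertex 1.4 3.4 1.2
  endloop
 endfacet
 facet normal -0.007 -0.918 0.396
  outer loop
   vertex 4.4 0.7 3.0
   vertex 4.7 1.0 3.7
   vertex 0.9 1.2 4.1
  endloop
 endfacet
 facet normal -0.178 -0.976 -0.124
  outer loop
   vertex 4.4 0.7 3.0
   vertex 0.9 1.2 4.1
   vertex 3.2 1.3 0.0
  endloop
 endfacet
 facet normal 0.880 0.445 0.166
  outer loop
   vertex 4.5 2.7 0.2
   vertex 2.8 4.5 4.4
   vertex 4.7 1.0 3.7
  endloop
 endfacet
 facet normal 0.875 0.458 0.158
  outer loop
   vertex 4.5 2.7 0.2
   vertex 3.0 4.6 3.0
   vertex 2.8 4.5 4.4
  endloop
 endfacet
 facet normal 0.902 -0.366 -0.229
  outer loop
   vertex 4.5 2.7 0.2
   vertex 4.7 1.0 3.7
   vertex 4.4 0.7 3.0
  endloop
 endfacet
 facet normal 0.700 -0.593 -0.398
  outer loop
   vertex 4.5 2.7 0.2
   vertex 4.4 0.7 3.0
   vertex 3.2 1.3 0.0
  endloop
 endfacet
 facet normal 0.007 0.829 -0.559
  outer loop
   vertex 4.5 2.7 0.2
   vertex 1.4 3.4 1.2
   vertex 3.0 4.6 3.0
  endloop
 endfacet
 facet normal -0.220 0.335 -0.916
  outer loop
   vertex 4.5 2.7 0.2
   vertex 3.2 1.3 0.0
   vertex 1.4 3.4 1.2
  endloop
 endfacet
 facet normal -0.649 -0.659 -0.380
  outer loop
   vertex 1.6 2.3 1.0
   vertex 3.2 1.3 0.0
   vertex 0.9 1.2 4.1
  endloop
 endfacet
 facet normal -0.957 -0.127 -0.261
  outer loop
   vertex 1.6 2.3 1.0
   vertex 0.9 1.2 4.1
   vertex 1.4 3.4 1.2
  endloop
 endfacet
 facet normal -0.499 0.066 -0.864
  outer loop
   vertex 1.6 2.3 1.0
   vertex 1.4 3.4 1.2
   vertex 3.2 1.3 0.0
  endloop
 endfacet
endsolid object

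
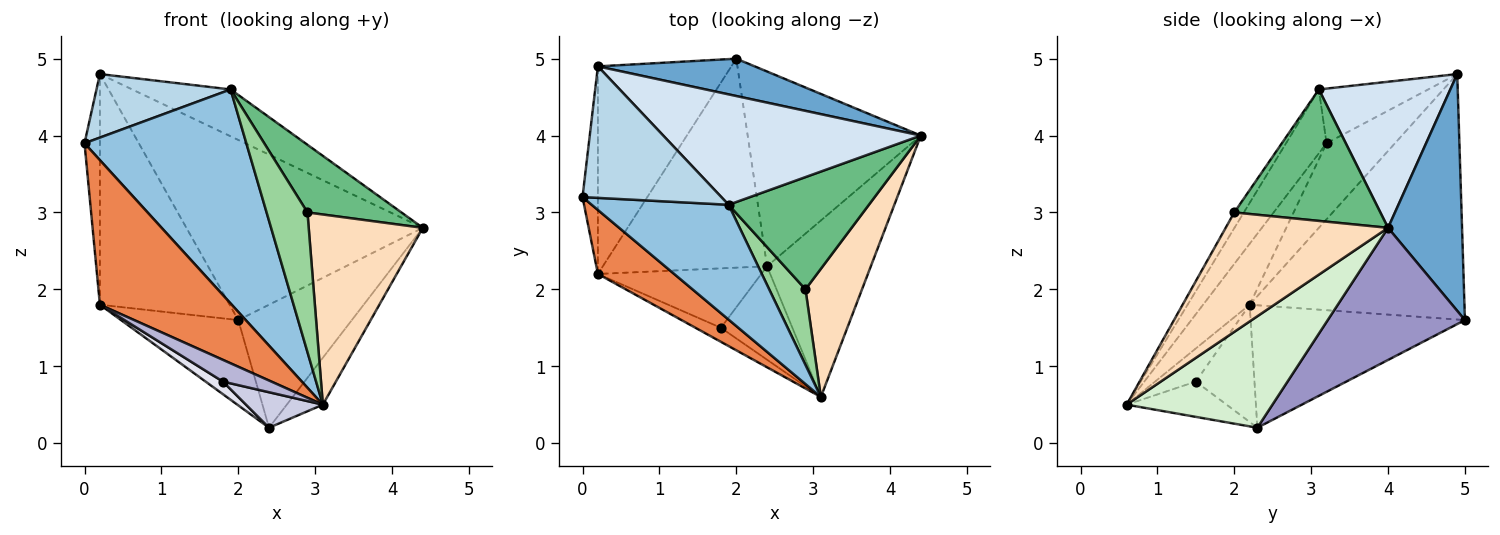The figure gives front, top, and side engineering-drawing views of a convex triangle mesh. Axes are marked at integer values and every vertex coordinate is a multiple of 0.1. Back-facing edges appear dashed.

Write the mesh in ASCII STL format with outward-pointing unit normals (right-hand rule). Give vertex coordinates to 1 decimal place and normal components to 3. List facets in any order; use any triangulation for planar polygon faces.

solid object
 facet normal 0.293 0.936 0.194
  outer loop
   vertex 0.2 4.9 4.8
   vertex 4.4 4.0 2.8
   vertex 2.0 5.0 1.6
  endloop
 endfacet
 facet normal -0.215 -0.861 0.462
  outer loop
   vertex 1.9 3.1 4.6
   vertex 0.0 3.2 3.9
   vertex 3.1 0.6 0.5
  endloop
 endfacet
 facet normal -0.334 -0.410 0.849
  outer loop
   vertex 1.9 3.1 4.6
   vertex 0.2 4.9 4.8
   vertex 0.0 3.2 3.9
  endloop
 endfacet
 facet normal 0.463 0.346 0.816
  outer loop
   vertex 1.9 3.1 4.6
   vertex 4.4 4.0 2.8
   vertex 0.2 4.9 4.8
  endloop
 endfacet
 facet normal -0.307 -0.870 0.385
  outer loop
   vertex 0.2 2.2 1.8
   vertex 3.1 0.6 0.5
   vertex 0.0 3.2 3.9
  endloop
 endfacet
 facet normal -0.957 0.215 -0.194
  outer loop
   vertex 0.2 2.2 1.8
   vertex 0.0 3.2 3.9
   vertex 0.2 4.9 4.8
  endloop
 endfacet
 facet normal -0.776 0.469 -0.422
  outer loop
   vertex 0.2 2.2 1.8
   vertex 0.2 4.9 4.8
   vertex 2.0 5.0 1.6
  endloop
 endfacet
 facet normal 0.763 -0.536 0.361
  outer loop
   vertex 2.9 2.0 3.0
   vertex 3.1 0.6 0.5
   vertex 4.4 4.0 2.8
  endloop
 endfacet
 facet normal 0.626 -0.403 0.668
  outer loop
   vertex 2.9 2.0 3.0
   vertex 4.4 4.0 2.8
   vertex 1.9 3.1 4.6
  endloop
 endfacet
 facet normal -0.202 -0.861 0.466
  outer loop
   vertex 2.9 2.0 3.0
   vertex 1.9 3.1 4.6
   vertex 3.1 0.6 0.5
  endloop
 endfacet
 facet normal -0.568 0.311 -0.762
  outer loop
   vertex 2.4 2.3 0.2
   vertex 0.2 2.2 1.8
   vertex 2.0 5.0 1.6
  endloop
 endfacet
 facet normal 0.720 0.178 -0.671
  outer loop
   vertex 2.4 2.3 0.2
   vertex 4.4 4.0 2.8
   vertex 3.1 0.6 0.5
  endloop
 endfacet
 facet normal 0.542 0.449 -0.710
  outer loop
   vertex 2.4 2.3 0.2
   vertex 2.0 5.0 1.6
   vertex 4.4 4.0 2.8
  endloop
 endfacet
 facet normal -0.577 -0.686 -0.443
  outer loop
   vertex 1.8 1.5 0.8
   vertex 3.1 0.6 0.5
   vertex 0.2 2.2 1.8
  endloop
 endfacet
 facet normal -0.419 -0.322 -0.849
  outer loop
   vertex 1.8 1.5 0.8
   vertex 2.4 2.3 0.2
   vertex 3.1 0.6 0.5
  endloop
 endfacet
 facet normal -0.575 -0.170 -0.801
  outer loop
   vertex 1.8 1.5 0.8
   vertex 0.2 2.2 1.8
   vertex 2.4 2.3 0.2
  endloop
 endfacet
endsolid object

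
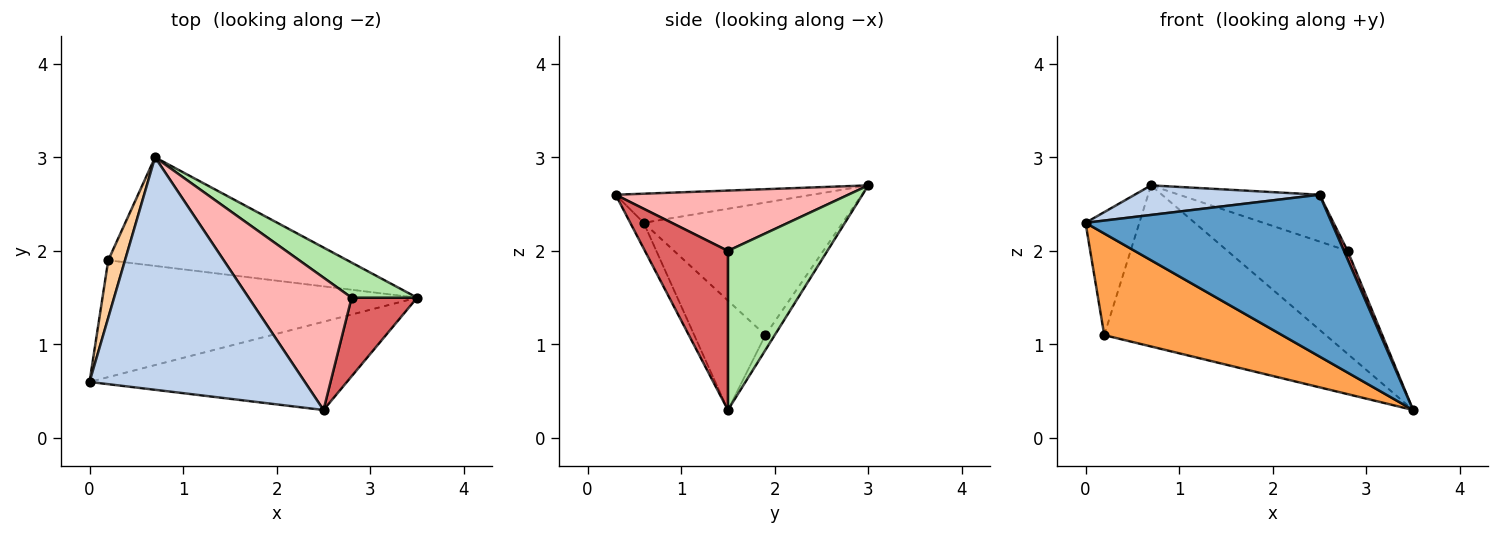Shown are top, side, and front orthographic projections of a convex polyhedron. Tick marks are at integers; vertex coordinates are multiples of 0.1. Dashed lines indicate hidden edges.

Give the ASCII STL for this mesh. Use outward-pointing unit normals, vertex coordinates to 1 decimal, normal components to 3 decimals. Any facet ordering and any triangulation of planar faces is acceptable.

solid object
 facet normal -0.048 -0.877 -0.478
  outer loop
   vertex 2.5 0.3 2.6
   vertex 0.0 0.6 2.3
   vertex 3.5 1.5 0.3
  endloop
 endfacet
 facet normal -0.133 -0.125 0.983
  outer loop
   vertex 2.5 0.3 2.6
   vertex 0.7 3.0 2.7
   vertex 0.0 0.6 2.3
  endloop
 endfacet
 facet normal -0.254 -0.635 -0.730
  outer loop
   vertex 0.2 1.9 1.1
   vertex 3.5 1.5 0.3
   vertex 0.0 0.6 2.3
  endloop
 endfacet
 facet normal -0.958 0.259 0.121
  outer loop
   vertex 0.2 1.9 1.1
   vertex 0.0 0.6 2.3
   vertex 0.7 3.0 2.7
  endloop
 endfacet
 facet normal -0.035 0.829 -0.559
  outer loop
   vertex 0.2 1.9 1.1
   vertex 0.7 3.0 2.7
   vertex 3.5 1.5 0.3
  endloop
 endfacet
 facet normal 0.617 0.745 0.254
  outer loop
   vertex 2.8 1.5 2.0
   vertex 3.5 1.5 0.3
   vertex 0.7 3.0 2.7
  endloop
 endfacet
 facet normal 0.924 -0.041 0.380
  outer loop
   vertex 2.8 1.5 2.0
   vertex 2.5 0.3 2.6
   vertex 3.5 1.5 0.3
  endloop
 endfacet
 facet normal 0.484 0.292 0.825
  outer loop
   vertex 2.8 1.5 2.0
   vertex 0.7 3.0 2.7
   vertex 2.5 0.3 2.6
  endloop
 endfacet
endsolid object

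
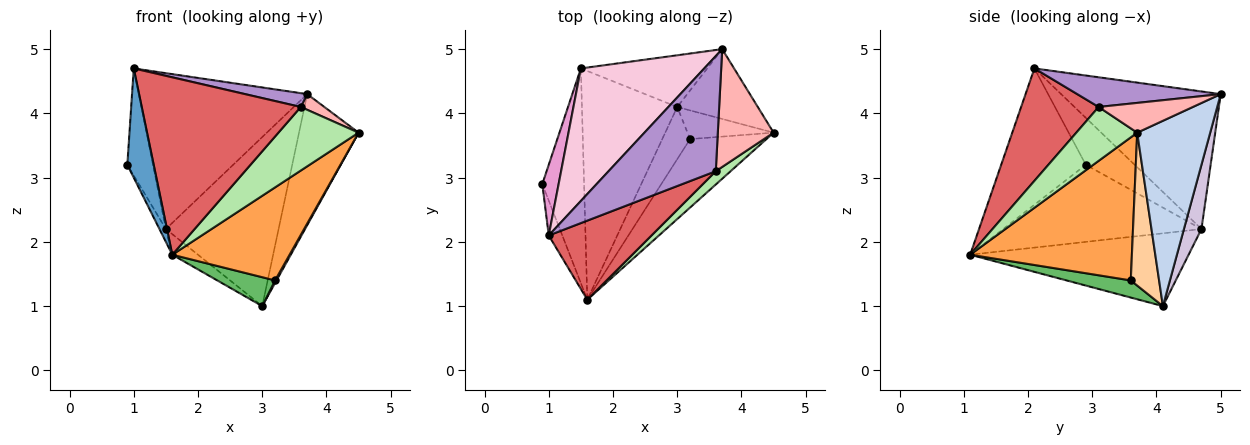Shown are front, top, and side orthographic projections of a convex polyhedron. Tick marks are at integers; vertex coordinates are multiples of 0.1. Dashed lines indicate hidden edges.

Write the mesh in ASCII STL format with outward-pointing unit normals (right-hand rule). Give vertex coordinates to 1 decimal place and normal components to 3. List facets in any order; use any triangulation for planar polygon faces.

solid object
 facet normal -0.950 -0.296 -0.095
  outer loop
   vertex 1.0 2.1 4.7
   vertex 0.9 2.9 3.2
   vertex 1.6 1.1 1.8
  endloop
 endfacet
 facet normal 0.734 0.599 -0.319
  outer loop
   vertex 3.7 5.0 4.3
   vertex 4.5 3.7 3.7
   vertex 3.0 4.1 1.0
  endloop
 endfacet
 facet normal 0.743 -0.539 -0.397
  outer loop
   vertex 3.2 3.6 1.4
   vertex 4.5 3.7 3.7
   vertex 1.6 1.1 1.8
  endloop
 endfacet
 facet normal 0.871 -0.044 -0.490
  outer loop
   vertex 3.2 3.6 1.4
   vertex 3.0 4.1 1.0
   vertex 4.5 3.7 3.7
  endloop
 endfacet
 facet normal 0.474 -0.427 -0.770
  outer loop
   vertex 3.2 3.6 1.4
   vertex 1.6 1.1 1.8
   vertex 3.0 4.1 1.0
  endloop
 endfacet
 facet normal 0.597 -0.786 0.164
  outer loop
   vertex 3.6 3.1 4.1
   vertex 1.6 1.1 1.8
   vertex 4.5 3.7 3.7
  endloop
 endfacet
 facet normal 0.407 -0.834 0.372
  outer loop
   vertex 3.6 3.1 4.1
   vertex 1.0 2.1 4.7
   vertex 1.6 1.1 1.8
  endloop
 endfacet
 facet normal 0.467 -0.117 0.876
  outer loop
   vertex 3.6 3.1 4.1
   vertex 4.5 3.7 3.7
   vertex 3.7 5.0 4.3
  endloop
 endfacet
 facet normal 0.265 -0.115 0.957
  outer loop
   vertex 3.6 3.1 4.1
   vertex 3.7 5.0 4.3
   vertex 1.0 2.1 4.7
  endloop
 endfacet
 facet normal 0.147 0.946 -0.289
  outer loop
   vertex 1.5 4.7 2.2
   vertex 3.7 5.0 4.3
   vertex 3.0 4.1 1.0
  endloop
 endfacet
 facet normal -0.879 0.028 -0.476
  outer loop
   vertex 1.5 4.7 2.2
   vertex 1.6 1.1 1.8
   vertex 0.9 2.9 3.2
  endloop
 endfacet
 facet normal -0.606 0.071 -0.793
  outer loop
   vertex 1.5 4.7 2.2
   vertex 3.0 4.1 1.0
   vertex 1.6 1.1 1.8
  endloop
 endfacet
 facet normal -0.846 0.445 0.294
  outer loop
   vertex 1.5 4.7 2.2
   vertex 0.9 2.9 3.2
   vertex 1.0 2.1 4.7
  endloop
 endfacet
 facet normal -0.586 0.618 0.525
  outer loop
   vertex 1.5 4.7 2.2
   vertex 1.0 2.1 4.7
   vertex 3.7 5.0 4.3
  endloop
 endfacet
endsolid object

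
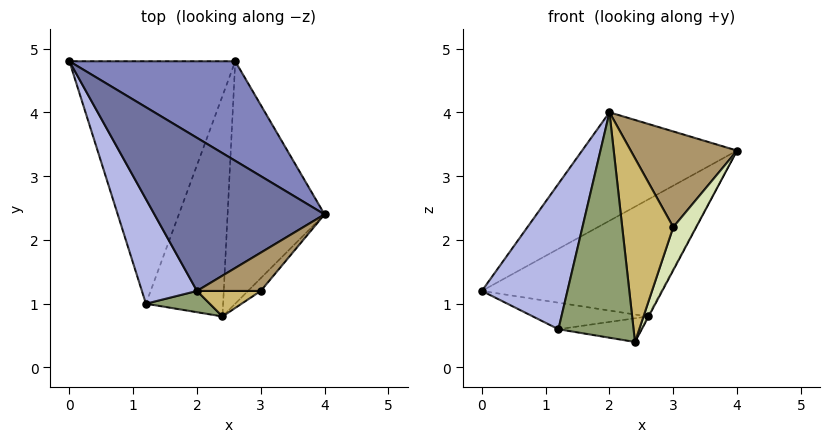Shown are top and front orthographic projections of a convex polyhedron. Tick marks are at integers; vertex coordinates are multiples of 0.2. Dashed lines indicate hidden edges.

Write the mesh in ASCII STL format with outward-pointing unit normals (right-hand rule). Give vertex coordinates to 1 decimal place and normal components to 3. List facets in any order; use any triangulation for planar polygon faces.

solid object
 facet normal -0.101 0.575 0.812
  outer loop
   vertex 2.0 1.2 4.0
   vertex 4.0 2.4 3.4
   vertex 0.0 4.8 1.2
  endloop
 endfacet
 facet normal 0.099 0.757 0.646
  outer loop
   vertex 2.6 4.8 0.8
   vertex 0.0 4.8 1.2
   vertex 4.0 2.4 3.4
  endloop
 endfacet
 facet normal 0.882 0.003 -0.472
  outer loop
   vertex 2.6 4.8 0.8
   vertex 4.0 2.4 3.4
   vertex 2.4 0.8 0.4
  endloop
 endfacet
 facet normal -0.916 -0.326 0.235
  outer loop
   vertex 1.2 1.0 0.6
   vertex 2.0 1.2 4.0
   vertex 0.0 4.8 1.2
  endloop
 endfacet
 facet normal -0.149 -0.985 0.093
  outer loop
   vertex 1.2 1.0 0.6
   vertex 2.4 0.8 0.4
   vertex 2.0 1.2 4.0
  endloop
 endfacet
 facet normal -0.151 0.107 -0.983
  outer loop
   vertex 1.2 1.0 0.6
   vertex 0.0 4.8 1.2
   vertex 2.6 4.8 0.8
  endloop
 endfacet
 facet normal -0.146 0.106 -0.984
  outer loop
   vertex 1.2 1.0 0.6
   vertex 2.6 4.8 0.8
   vertex 2.4 0.8 0.4
  endloop
 endfacet
 facet normal 0.831 -0.534 -0.158
  outer loop
   vertex 3.0 1.2 2.2
   vertex 2.4 0.8 0.4
   vertex 4.0 2.4 3.4
  endloop
 endfacet
 facet normal 0.556 -0.772 0.309
  outer loop
   vertex 3.0 1.2 2.2
   vertex 4.0 2.4 3.4
   vertex 2.0 1.2 4.0
  endloop
 endfacet
 facet normal 0.240 -0.961 0.134
  outer loop
   vertex 3.0 1.2 2.2
   vertex 2.0 1.2 4.0
   vertex 2.4 0.8 0.4
  endloop
 endfacet
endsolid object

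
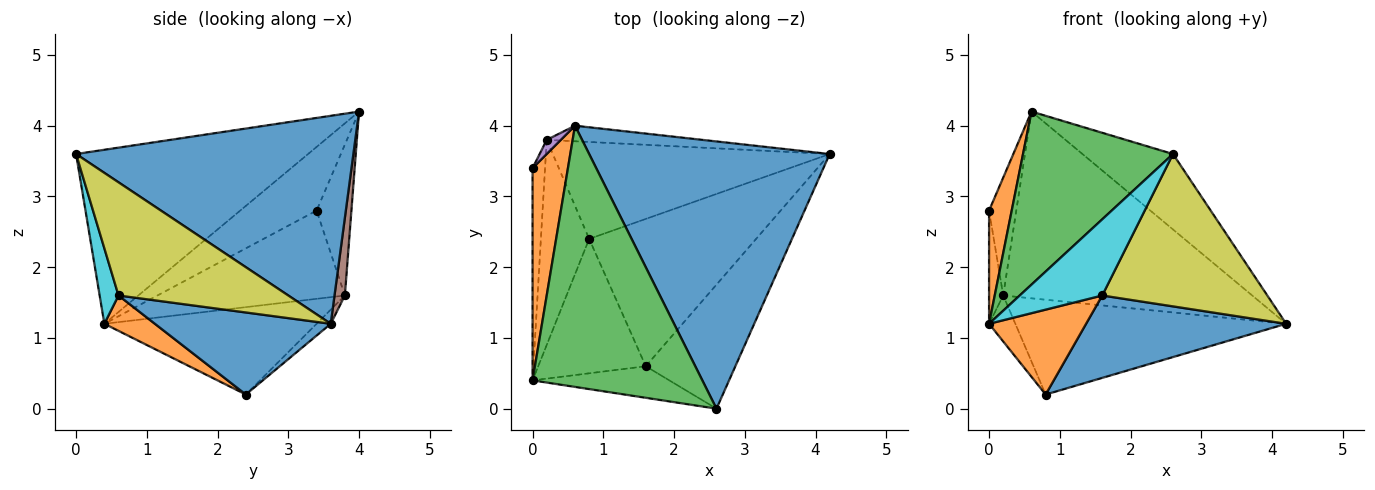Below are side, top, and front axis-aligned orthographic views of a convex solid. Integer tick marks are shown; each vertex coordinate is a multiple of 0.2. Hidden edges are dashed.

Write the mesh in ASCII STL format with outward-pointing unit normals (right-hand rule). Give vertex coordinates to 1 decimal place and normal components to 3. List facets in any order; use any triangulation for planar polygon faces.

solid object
 facet normal 0.640 0.209 0.740
  outer loop
   vertex 0.6 4.0 4.2
   vertex 2.6 0.0 3.6
   vertex 4.2 3.6 1.2
  endloop
 endfacet
 facet normal -0.846 -0.251 0.470
  outer loop
   vertex 0.6 4.0 4.2
   vertex 0.0 3.4 2.8
   vertex 0.0 0.4 1.2
  endloop
 endfacet
 facet normal -0.650 -0.420 0.634
  outer loop
   vertex 0.6 4.0 4.2
   vertex 0.0 0.4 1.2
   vertex 2.6 0.0 3.6
  endloop
 endfacet
 facet normal -0.037 0.699 -0.714
  outer loop
   vertex 0.2 3.8 1.6
   vertex 4.2 3.6 1.2
   vertex 0.8 2.4 0.2
  endloop
 endfacet
 facet normal -0.786 0.614 0.074
  outer loop
   vertex 0.2 3.8 1.6
   vertex 0.0 3.4 2.8
   vertex 0.6 4.0 4.2
  endloop
 endfacet
 facet normal 0.041 0.996 -0.083
  outer loop
   vertex 0.2 3.8 1.6
   vertex 0.6 4.0 4.2
   vertex 4.2 3.6 1.2
  endloop
 endfacet
 facet normal -0.987 0.075 -0.140
  outer loop
   vertex 0.2 3.8 1.6
   vertex 0.0 0.4 1.2
   vertex 0.0 3.4 2.8
  endloop
 endfacet
 facet normal -0.870 0.108 -0.481
  outer loop
   vertex 0.2 3.8 1.6
   vertex 0.8 2.4 0.2
   vertex 0.0 0.4 1.2
  endloop
 endfacet
 facet normal 0.624 -0.606 -0.494
  outer loop
   vertex 1.6 0.6 1.6
   vertex 4.2 3.6 1.2
   vertex 2.6 0.0 3.6
  endloop
 endfacet
 facet normal 0.207 -0.904 -0.374
  outer loop
   vertex 1.6 0.6 1.6
   vertex 2.6 0.0 3.6
   vertex 0.0 0.4 1.2
  endloop
 endfacet
 facet normal 0.394 -0.449 -0.802
  outer loop
   vertex 1.6 0.6 1.6
   vertex 0.8 2.4 0.2
   vertex 4.2 3.6 1.2
  endloop
 endfacet
 facet normal 0.268 -0.514 -0.815
  outer loop
   vertex 1.6 0.6 1.6
   vertex 0.0 0.4 1.2
   vertex 0.8 2.4 0.2
  endloop
 endfacet
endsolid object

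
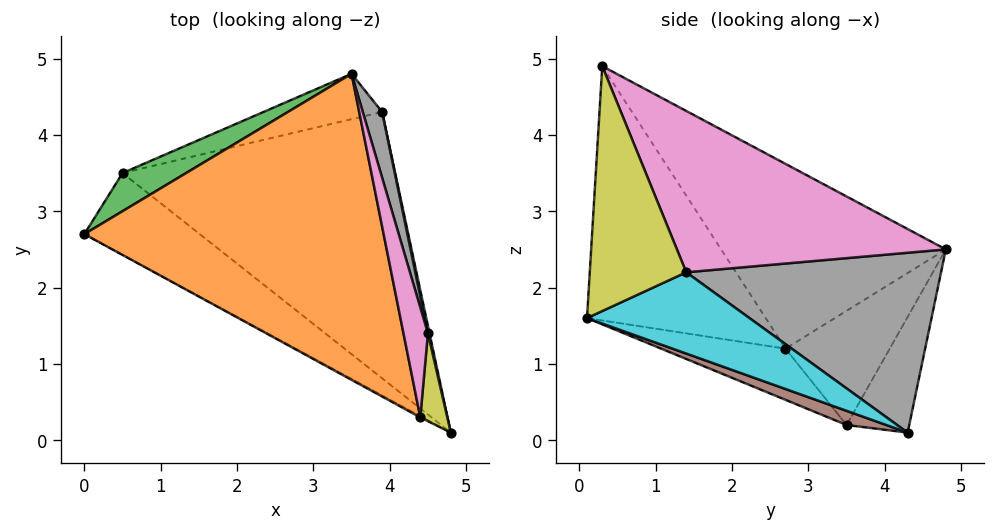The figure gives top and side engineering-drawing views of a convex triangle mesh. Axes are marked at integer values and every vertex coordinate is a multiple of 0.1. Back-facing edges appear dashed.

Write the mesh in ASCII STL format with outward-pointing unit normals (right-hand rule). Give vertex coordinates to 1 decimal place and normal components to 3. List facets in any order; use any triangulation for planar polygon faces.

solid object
 facet normal -0.476 -0.879 -0.004
  outer loop
   vertex 4.4 0.3 4.9
   vertex 0.0 2.7 1.2
   vertex 4.8 0.1 1.6
  endloop
 endfacet
 facet normal -0.496 0.329 0.803
  outer loop
   vertex 4.4 0.3 4.9
   vertex 3.5 4.8 2.5
   vertex 0.0 2.7 1.2
  endloop
 endfacet
 facet normal -0.572 0.756 0.319
  outer loop
   vertex 0.5 3.5 0.2
   vertex 0.0 2.7 1.2
   vertex 3.5 4.8 2.5
  endloop
 endfacet
 facet normal -0.229 0.945 -0.235
  outer loop
   vertex 0.5 3.5 0.2
   vertex 3.5 4.8 2.5
   vertex 3.9 4.3 0.1
  endloop
 endfacet
 facet normal -0.303 -0.664 -0.683
  outer loop
   vertex 0.5 3.5 0.2
   vertex 4.8 0.1 1.6
   vertex 0.0 2.7 1.2
  endloop
 endfacet
 facet normal 0.049 -0.327 -0.944
  outer loop
   vertex 0.5 3.5 0.2
   vertex 3.9 4.3 0.1
   vertex 4.8 0.1 1.6
  endloop
 endfacet
 facet normal 0.953 0.267 0.144
  outer loop
   vertex 4.5 1.4 2.2
   vertex 3.5 4.8 2.5
   vertex 4.4 0.3 4.9
  endloop
 endfacet
 facet normal 0.957 0.272 0.103
  outer loop
   vertex 4.5 1.4 2.2
   vertex 3.9 4.3 0.1
   vertex 3.5 4.8 2.5
  endloop
 endfacet
 facet normal 0.978 0.176 0.108
  outer loop
   vertex 4.5 1.4 2.2
   vertex 4.4 0.3 4.9
   vertex 4.8 0.1 1.6
  endloop
 endfacet
 facet normal 0.976 0.216 0.020
  outer loop
   vertex 4.5 1.4 2.2
   vertex 4.8 0.1 1.6
   vertex 3.9 4.3 0.1
  endloop
 endfacet
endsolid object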